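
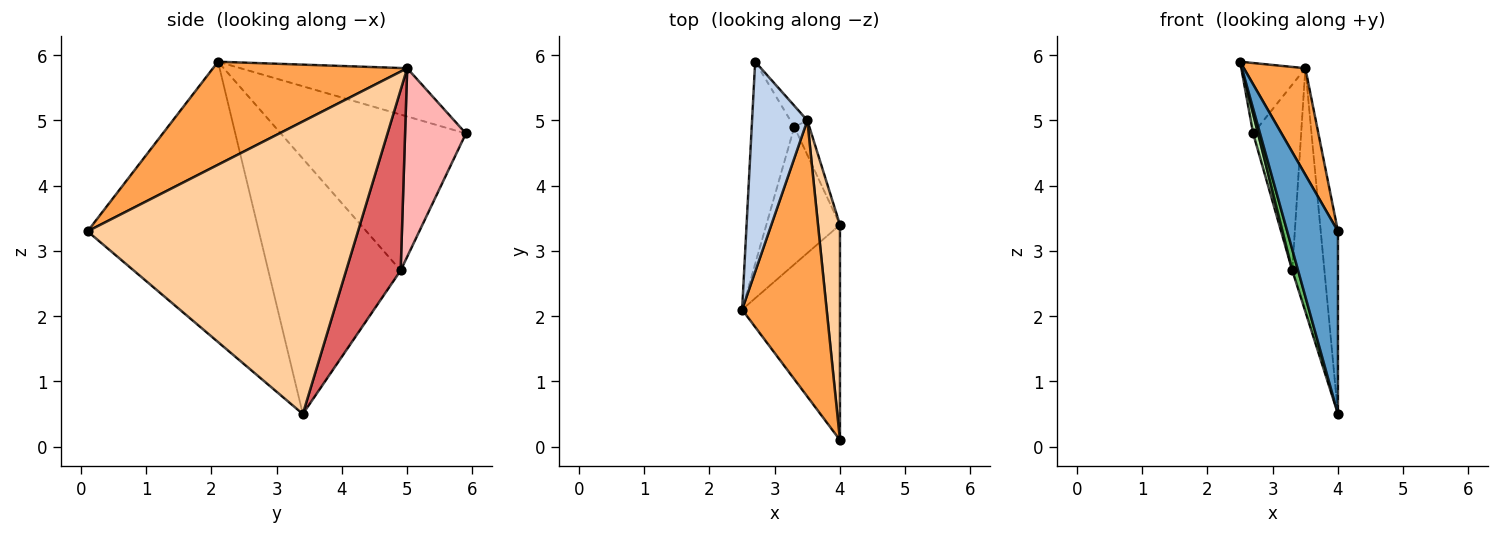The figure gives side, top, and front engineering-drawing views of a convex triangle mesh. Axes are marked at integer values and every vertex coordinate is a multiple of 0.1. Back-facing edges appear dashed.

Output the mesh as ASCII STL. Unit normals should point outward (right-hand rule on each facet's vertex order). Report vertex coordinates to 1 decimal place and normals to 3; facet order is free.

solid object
 facet normal -0.909 -0.269 -0.317
  outer loop
   vertex 4.0 0.1 3.3
   vertex 2.5 2.1 5.9
   vertex 4.0 3.4 0.5
  endloop
 endfacet
 facet normal -0.637 0.245 0.730
  outer loop
   vertex 3.5 5.0 5.8
   vertex 2.7 5.9 4.8
   vertex 2.5 2.1 5.9
  endloop
 endfacet
 facet normal 0.751 -0.238 0.616
  outer loop
   vertex 3.5 5.0 5.8
   vertex 2.5 2.1 5.9
   vertex 4.0 0.1 3.3
  endloop
 endfacet
 facet normal 0.995 0.063 0.075
  outer loop
   vertex 3.5 5.0 5.8
   vertex 4.0 0.1 3.3
   vertex 4.0 3.4 0.5
  endloop
 endfacet
 facet normal -0.960 -0.042 -0.277
  outer loop
   vertex 3.3 4.9 2.7
   vertex 4.0 3.4 0.5
   vertex 2.5 2.1 5.9
  endloop
 endfacet
 facet normal -0.964 -0.025 -0.263
  outer loop
   vertex 3.3 4.9 2.7
   vertex 2.5 2.1 5.9
   vertex 2.7 5.9 4.8
  endloop
 endfacet
 facet normal 0.859 0.506 -0.072
  outer loop
   vertex 3.3 4.9 2.7
   vertex 3.5 5.0 5.8
   vertex 4.0 3.4 0.5
  endloop
 endfacet
 facet normal 0.783 0.618 -0.070
  outer loop
   vertex 3.3 4.9 2.7
   vertex 2.7 5.9 4.8
   vertex 3.5 5.0 5.8
  endloop
 endfacet
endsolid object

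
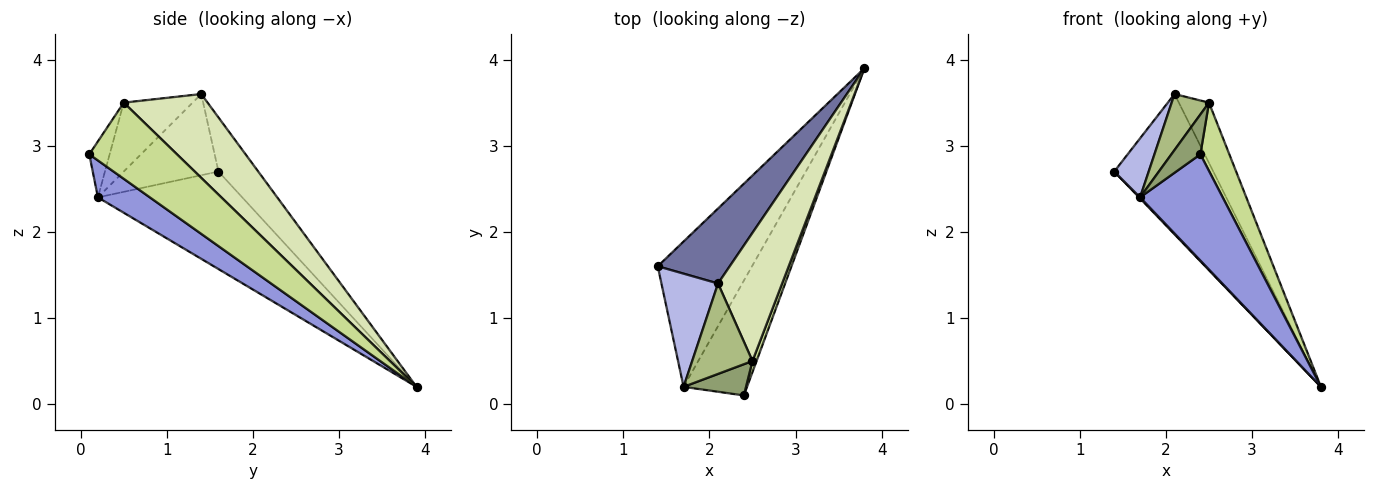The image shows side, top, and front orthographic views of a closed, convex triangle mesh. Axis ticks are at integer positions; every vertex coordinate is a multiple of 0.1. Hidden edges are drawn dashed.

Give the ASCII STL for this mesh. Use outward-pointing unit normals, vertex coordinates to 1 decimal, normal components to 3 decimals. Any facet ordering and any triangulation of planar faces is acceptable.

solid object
 facet normal -0.334 0.831 0.444
  outer loop
   vertex 2.1 1.4 3.6
   vertex 3.8 3.9 0.2
   vertex 1.4 1.6 2.7
  endloop
 endfacet
 facet normal -0.719 -0.005 -0.695
  outer loop
   vertex 1.7 0.2 2.4
   vertex 1.4 1.6 2.7
   vertex 3.8 3.9 0.2
  endloop
 endfacet
 facet normal 0.393 -0.624 -0.675
  outer loop
   vertex 1.7 0.2 2.4
   vertex 3.8 3.9 0.2
   vertex 2.4 0.1 2.9
  endloop
 endfacet
 facet normal -0.786 -0.286 0.548
  outer loop
   vertex 1.7 0.2 2.4
   vertex 2.1 1.4 3.6
   vertex 1.4 1.6 2.7
  endloop
 endfacet
 facet normal -0.484 -0.689 0.540
  outer loop
   vertex 2.5 0.5 3.5
   vertex 1.7 0.2 2.4
   vertex 2.4 0.1 2.9
  endloop
 endfacet
 facet normal -0.697 -0.377 0.610
  outer loop
   vertex 2.5 0.5 3.5
   vertex 2.1 1.4 3.6
   vertex 1.7 0.2 2.4
  endloop
 endfacet
 facet normal 0.948 -0.313 0.051
  outer loop
   vertex 2.5 0.5 3.5
   vertex 2.4 0.1 2.9
   vertex 3.8 3.9 0.2
  endloop
 endfacet
 facet normal 0.764 0.275 0.584
  outer loop
   vertex 2.5 0.5 3.5
   vertex 3.8 3.9 0.2
   vertex 2.1 1.4 3.6
  endloop
 endfacet
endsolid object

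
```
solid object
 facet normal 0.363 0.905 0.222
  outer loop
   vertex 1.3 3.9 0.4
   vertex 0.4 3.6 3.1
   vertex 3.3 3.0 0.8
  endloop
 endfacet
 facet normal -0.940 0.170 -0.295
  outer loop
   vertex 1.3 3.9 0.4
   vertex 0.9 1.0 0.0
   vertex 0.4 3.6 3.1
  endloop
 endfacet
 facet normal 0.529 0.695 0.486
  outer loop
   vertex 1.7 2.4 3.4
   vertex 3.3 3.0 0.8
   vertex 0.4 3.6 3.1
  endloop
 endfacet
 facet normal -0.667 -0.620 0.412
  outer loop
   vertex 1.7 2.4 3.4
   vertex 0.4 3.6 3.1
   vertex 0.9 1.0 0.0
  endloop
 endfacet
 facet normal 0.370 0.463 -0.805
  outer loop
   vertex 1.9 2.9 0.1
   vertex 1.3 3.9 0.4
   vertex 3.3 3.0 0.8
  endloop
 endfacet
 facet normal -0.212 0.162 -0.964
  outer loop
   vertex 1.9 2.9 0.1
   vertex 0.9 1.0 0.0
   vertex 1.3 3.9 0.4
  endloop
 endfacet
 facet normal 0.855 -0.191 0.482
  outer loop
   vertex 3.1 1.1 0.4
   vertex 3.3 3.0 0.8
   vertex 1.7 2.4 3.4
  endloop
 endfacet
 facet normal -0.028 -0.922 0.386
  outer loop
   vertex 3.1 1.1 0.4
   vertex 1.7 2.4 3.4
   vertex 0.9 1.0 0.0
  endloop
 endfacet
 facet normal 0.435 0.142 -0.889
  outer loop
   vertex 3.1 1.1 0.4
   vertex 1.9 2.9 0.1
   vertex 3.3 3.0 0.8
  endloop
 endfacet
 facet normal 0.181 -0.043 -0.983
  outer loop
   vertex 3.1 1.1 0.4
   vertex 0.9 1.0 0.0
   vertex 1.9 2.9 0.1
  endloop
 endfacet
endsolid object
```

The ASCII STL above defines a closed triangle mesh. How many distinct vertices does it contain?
7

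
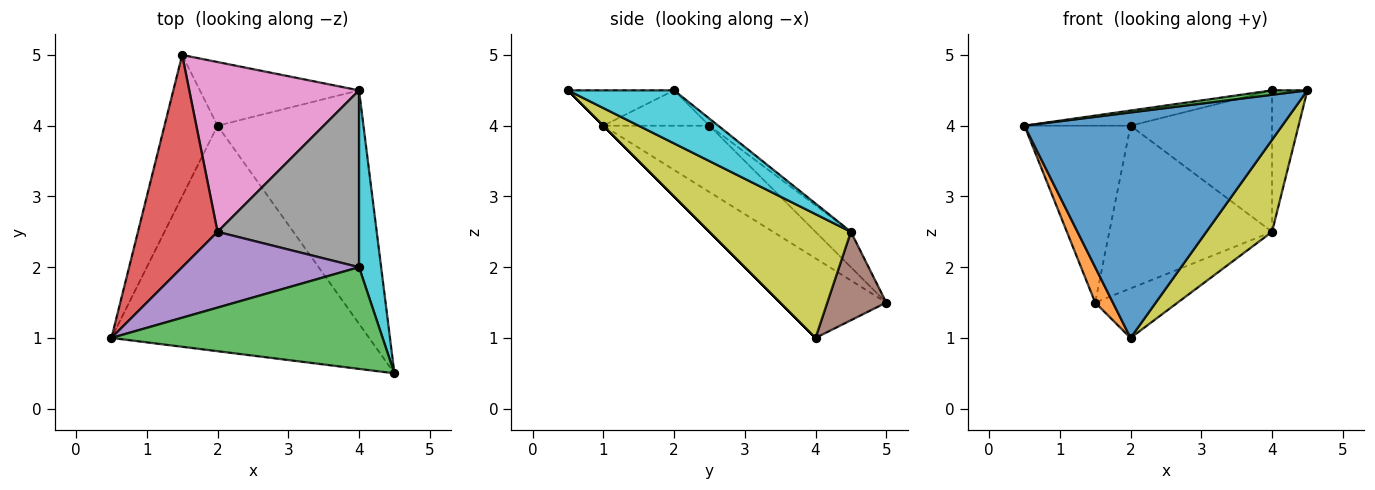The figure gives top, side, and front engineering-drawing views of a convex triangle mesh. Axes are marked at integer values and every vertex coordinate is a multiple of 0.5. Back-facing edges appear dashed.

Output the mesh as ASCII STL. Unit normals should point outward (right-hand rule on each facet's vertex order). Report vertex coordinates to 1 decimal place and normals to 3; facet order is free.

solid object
 facet normal 0.000 -0.707 -0.707
  outer loop
   vertex 2.0 4.0 1.0
   vertex 4.5 0.5 4.5
   vertex 0.5 1.0 4.0
  endloop
 endfacet
 facet normal -0.824 -0.137 -0.549
  outer loop
   vertex 2.0 4.0 1.0
   vertex 0.5 1.0 4.0
   vertex 1.5 5.0 1.5
  endloop
 endfacet
 facet normal -0.129 -0.043 0.991
  outer loop
   vertex 4.0 2.0 4.5
   vertex 0.5 1.0 4.0
   vertex 4.5 0.5 4.5
  endloop
 endfacet
 facet normal -0.539 0.539 0.647
  outer loop
   vertex 2.0 2.5 4.0
   vertex 1.5 5.0 1.5
   vertex 0.5 1.0 4.0
  endloop
 endfacet
 facet normal -0.192 0.192 0.962
  outer loop
   vertex 2.0 2.5 4.0
   vertex 0.5 1.0 4.0
   vertex 4.0 2.0 4.5
  endloop
 endfacet
 facet normal 0.402 0.562 -0.723
  outer loop
   vertex 4.0 4.5 2.5
   vertex 2.0 4.0 1.0
   vertex 1.5 5.0 1.5
  endloop
 endfacet
 facet normal -0.149 0.684 0.714
  outer loop
   vertex 4.0 4.5 2.5
   vertex 1.5 5.0 1.5
   vertex 2.0 2.5 4.0
  endloop
 endfacet
 facet normal -0.039 0.624 0.780
  outer loop
   vertex 4.0 4.5 2.5
   vertex 2.0 2.5 4.0
   vertex 4.0 2.0 4.5
  endloop
 endfacet
 facet normal 0.620 -0.288 -0.730
  outer loop
   vertex 4.0 4.5 2.5
   vertex 4.5 0.5 4.5
   vertex 2.0 4.0 1.0
  endloop
 endfacet
 facet normal 0.882 0.294 0.368
  outer loop
   vertex 4.0 4.5 2.5
   vertex 4.0 2.0 4.5
   vertex 4.5 0.5 4.5
  endloop
 endfacet
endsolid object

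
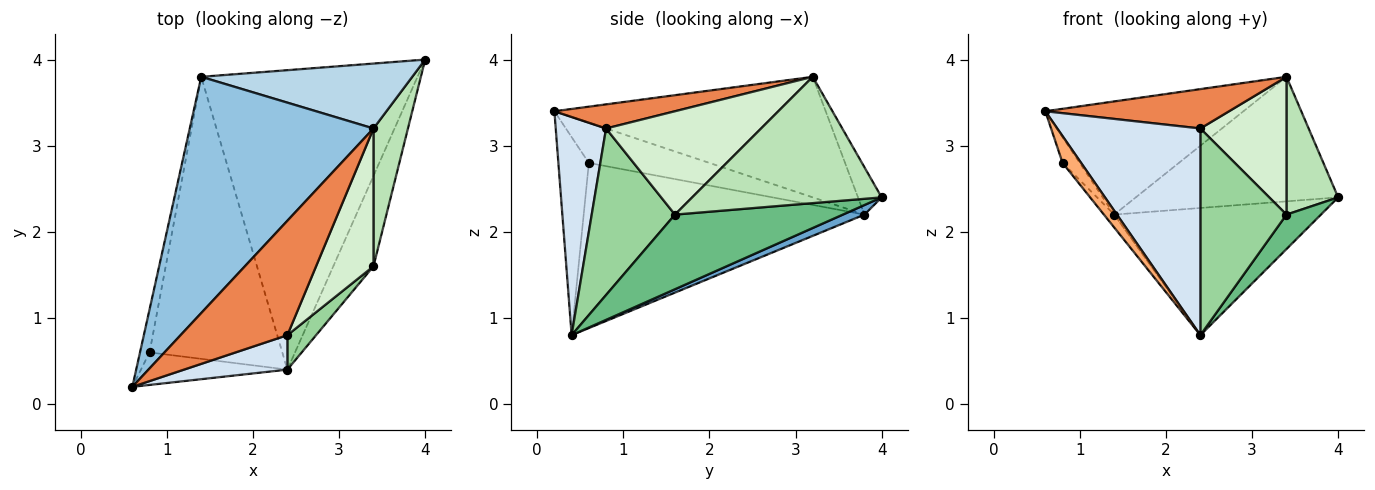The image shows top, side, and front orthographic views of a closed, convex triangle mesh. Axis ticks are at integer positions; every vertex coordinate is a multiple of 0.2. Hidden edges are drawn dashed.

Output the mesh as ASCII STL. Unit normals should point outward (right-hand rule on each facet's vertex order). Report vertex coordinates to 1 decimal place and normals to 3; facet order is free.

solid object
 facet normal 0.041 0.391 -0.920
  outer loop
   vertex 1.4 3.8 2.2
   vertex 4.0 4.0 2.4
   vertex 2.4 0.4 0.8
  endloop
 endfacet
 facet normal -0.509 0.372 0.776
  outer loop
   vertex 1.4 3.8 2.2
   vertex 0.6 0.2 3.4
   vertex 3.4 3.2 3.8
  endloop
 endfacet
 facet normal -0.103 0.882 0.460
  outer loop
   vertex 1.4 3.8 2.2
   vertex 3.4 3.2 3.8
   vertex 4.0 4.0 2.4
  endloop
 endfacet
 facet normal 0.328 -0.932 0.155
  outer loop
   vertex 2.4 0.8 3.2
   vertex 0.6 0.2 3.4
   vertex 2.4 0.4 0.8
  endloop
 endfacet
 facet normal 0.209 -0.318 0.925
  outer loop
   vertex 2.4 0.8 3.2
   vertex 3.4 3.2 3.8
   vertex 0.6 0.2 3.4
  endloop
 endfacet
 facet normal -0.722 -0.440 -0.534
  outer loop
   vertex 0.8 0.6 2.8
   vertex 2.4 0.4 0.8
   vertex 0.6 0.2 3.4
  endloop
 endfacet
 facet normal -0.964 0.138 -0.229
  outer loop
   vertex 0.8 0.6 2.8
   vertex 0.6 0.2 3.4
   vertex 1.4 3.8 2.2
  endloop
 endfacet
 facet normal -0.779 0.029 -0.626
  outer loop
   vertex 0.8 0.6 2.8
   vertex 1.4 3.8 2.2
   vertex 2.4 0.4 0.8
  endloop
 endfacet
 facet normal 0.866 -0.178 -0.467
  outer loop
   vertex 3.4 1.6 2.2
   vertex 2.4 0.4 0.8
   vertex 4.0 4.0 2.4
  endloop
 endfacet
 facet normal 0.690 -0.714 0.119
  outer loop
   vertex 3.4 1.6 2.2
   vertex 2.4 0.8 3.2
   vertex 2.4 0.4 0.8
  endloop
 endfacet
 facet normal 0.933 -0.254 0.254
  outer loop
   vertex 3.4 1.6 2.2
   vertex 4.0 4.0 2.4
   vertex 3.4 3.2 3.8
  endloop
 endfacet
 facet normal 0.786 -0.437 0.437
  outer loop
   vertex 3.4 1.6 2.2
   vertex 3.4 3.2 3.8
   vertex 2.4 0.8 3.2
  endloop
 endfacet
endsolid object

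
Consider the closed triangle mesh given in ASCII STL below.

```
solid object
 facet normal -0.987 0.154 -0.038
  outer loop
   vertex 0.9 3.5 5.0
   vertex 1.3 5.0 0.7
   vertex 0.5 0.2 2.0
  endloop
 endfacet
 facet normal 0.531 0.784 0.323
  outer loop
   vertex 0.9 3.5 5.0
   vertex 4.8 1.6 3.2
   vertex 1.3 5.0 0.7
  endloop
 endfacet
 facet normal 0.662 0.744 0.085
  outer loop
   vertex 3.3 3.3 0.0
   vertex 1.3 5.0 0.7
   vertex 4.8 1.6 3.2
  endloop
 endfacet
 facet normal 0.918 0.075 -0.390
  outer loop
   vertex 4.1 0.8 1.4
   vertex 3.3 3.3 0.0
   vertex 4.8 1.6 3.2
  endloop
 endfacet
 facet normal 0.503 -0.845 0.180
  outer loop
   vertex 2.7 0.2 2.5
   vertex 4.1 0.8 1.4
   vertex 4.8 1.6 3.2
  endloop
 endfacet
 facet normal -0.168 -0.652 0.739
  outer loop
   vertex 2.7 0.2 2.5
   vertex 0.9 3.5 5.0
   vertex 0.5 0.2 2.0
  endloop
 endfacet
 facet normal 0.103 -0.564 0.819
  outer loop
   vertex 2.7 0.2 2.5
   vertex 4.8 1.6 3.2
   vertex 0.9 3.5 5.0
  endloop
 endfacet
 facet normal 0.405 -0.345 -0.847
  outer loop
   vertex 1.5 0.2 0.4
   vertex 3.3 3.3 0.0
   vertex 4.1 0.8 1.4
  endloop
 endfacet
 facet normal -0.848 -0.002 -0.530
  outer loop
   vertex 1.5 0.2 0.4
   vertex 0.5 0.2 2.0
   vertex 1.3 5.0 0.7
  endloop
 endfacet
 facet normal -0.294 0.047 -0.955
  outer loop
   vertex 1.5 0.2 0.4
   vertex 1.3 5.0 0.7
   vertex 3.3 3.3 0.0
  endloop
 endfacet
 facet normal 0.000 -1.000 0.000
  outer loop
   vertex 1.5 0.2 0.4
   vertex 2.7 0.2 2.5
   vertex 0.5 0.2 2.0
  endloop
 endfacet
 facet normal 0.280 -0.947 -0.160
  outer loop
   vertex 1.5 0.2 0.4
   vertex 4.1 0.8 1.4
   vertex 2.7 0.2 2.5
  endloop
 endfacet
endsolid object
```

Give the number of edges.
18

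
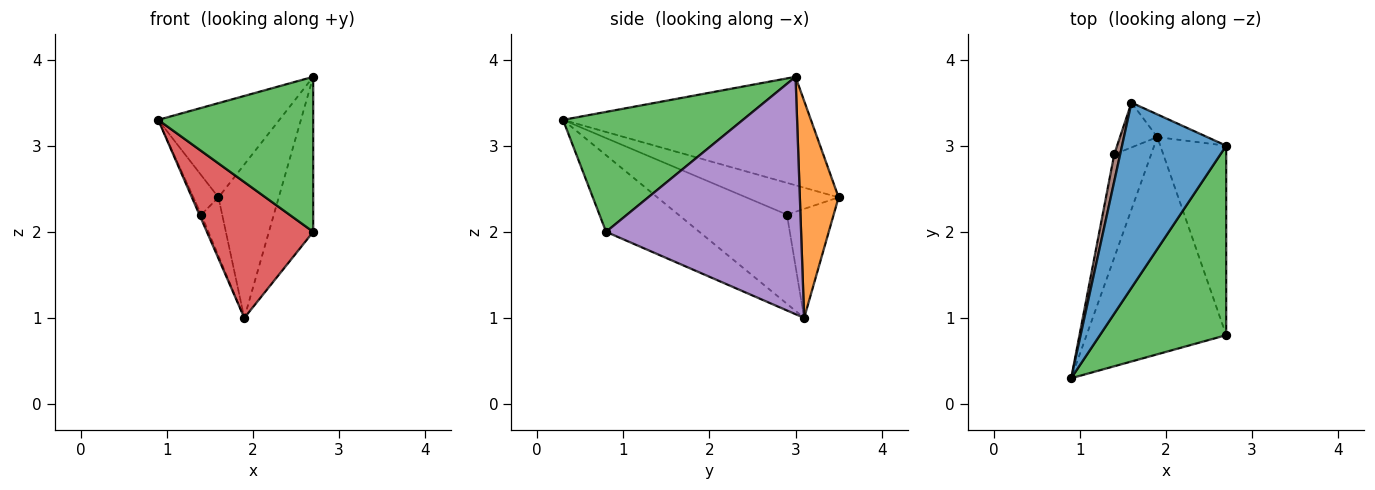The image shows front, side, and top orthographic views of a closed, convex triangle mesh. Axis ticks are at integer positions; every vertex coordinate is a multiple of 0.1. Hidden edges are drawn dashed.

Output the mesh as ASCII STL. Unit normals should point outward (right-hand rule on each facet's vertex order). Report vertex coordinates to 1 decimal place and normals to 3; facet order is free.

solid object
 facet normal -0.680 0.333 0.653
  outer loop
   vertex 1.6 3.5 2.4
   vertex 0.9 0.3 3.3
   vertex 2.7 3.0 3.8
  endloop
 endfacet
 facet normal 0.537 0.835 -0.124
  outer loop
   vertex 1.9 3.1 1.0
   vertex 1.6 3.5 2.4
   vertex 2.7 3.0 3.8
  endloop
 endfacet
 facet normal 0.592 -0.510 0.624
  outer loop
   vertex 2.7 0.8 2.0
   vertex 2.7 3.0 3.8
   vertex 0.9 0.3 3.3
  endloop
 endfacet
 facet normal -0.422 -0.481 -0.769
  outer loop
   vertex 2.7 0.8 2.0
   vertex 0.9 0.3 3.3
   vertex 1.9 3.1 1.0
  endloop
 endfacet
 facet normal 0.941 0.214 -0.261
  outer loop
   vertex 2.7 0.8 2.0
   vertex 1.9 3.1 1.0
   vertex 2.7 3.0 3.8
  endloop
 endfacet
 facet normal -0.950 0.258 0.177
  outer loop
   vertex 1.4 2.9 2.2
   vertex 0.9 0.3 3.3
   vertex 1.6 3.5 2.4
  endloop
 endfacet
 facet normal -0.924 0.016 -0.382
  outer loop
   vertex 1.4 2.9 2.2
   vertex 1.9 3.1 1.0
   vertex 0.9 0.3 3.3
  endloop
 endfacet
 facet normal -0.871 0.390 -0.298
  outer loop
   vertex 1.4 2.9 2.2
   vertex 1.6 3.5 2.4
   vertex 1.9 3.1 1.0
  endloop
 endfacet
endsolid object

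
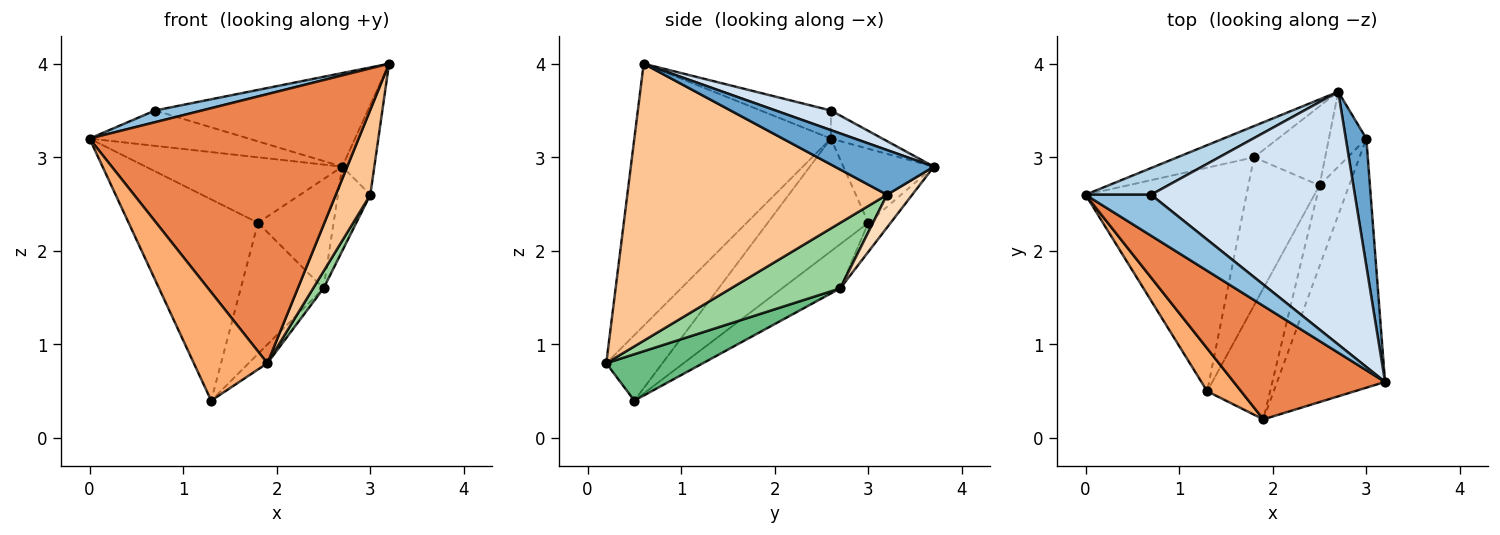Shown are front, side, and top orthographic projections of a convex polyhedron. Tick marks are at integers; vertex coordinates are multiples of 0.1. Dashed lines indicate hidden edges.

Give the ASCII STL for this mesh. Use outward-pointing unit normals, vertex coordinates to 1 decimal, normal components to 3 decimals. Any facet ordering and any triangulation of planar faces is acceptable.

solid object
 facet normal 0.872 0.283 0.400
  outer loop
   vertex 3.0 3.2 2.6
   vertex 2.7 3.7 2.9
   vertex 3.2 0.6 4.0
  endloop
 endfacet
 facet normal -0.381 -0.254 0.889
  outer loop
   vertex 0.7 2.6 3.5
   vertex 0.0 2.6 3.2
   vertex 3.2 0.6 4.0
  endloop
 endfacet
 facet normal -0.250 0.773 0.583
  outer loop
   vertex 0.7 2.6 3.5
   vertex 2.7 3.7 2.9
   vertex 0.0 2.6 3.2
  endloop
 endfacet
 facet normal 0.090 0.346 0.934
  outer loop
   vertex 0.7 2.6 3.5
   vertex 3.2 0.6 4.0
   vertex 2.7 3.7 2.9
  endloop
 endfacet
 facet normal -0.558 -0.764 0.322
  outer loop
   vertex 1.9 0.2 0.8
   vertex 3.2 0.6 4.0
   vertex 0.0 2.6 3.2
  endloop
 endfacet
 facet normal -0.579 -0.758 0.300
  outer loop
   vertex 1.9 0.2 0.8
   vertex 0.0 2.6 3.2
   vertex 1.3 0.5 0.4
  endloop
 endfacet
 facet normal 0.925 -0.123 -0.360
  outer loop
   vertex 1.9 0.2 0.8
   vertex 3.0 3.2 2.6
   vertex 3.2 0.6 4.0
  endloop
 endfacet
 facet normal 0.503 0.646 -0.574
  outer loop
   vertex 2.5 2.7 1.6
   vertex 2.7 3.7 2.9
   vertex 3.0 3.2 2.6
  endloop
 endfacet
 facet normal 0.590 0.114 -0.799
  outer loop
   vertex 2.5 2.7 1.6
   vertex 1.9 0.2 0.8
   vertex 1.3 0.5 0.4
  endloop
 endfacet
 facet normal 0.908 -0.086 -0.411
  outer loop
   vertex 2.5 2.7 1.6
   vertex 3.0 3.2 2.6
   vertex 1.9 0.2 0.8
  endloop
 endfacet
 facet normal -0.462 0.593 -0.659
  outer loop
   vertex 1.8 3.0 2.3
   vertex 1.3 0.5 0.4
   vertex 0.0 2.6 3.2
  endloop
 endfacet
 facet normal -0.422 0.601 -0.679
  outer loop
   vertex 1.8 3.0 2.3
   vertex 2.5 2.7 1.6
   vertex 1.3 0.5 0.4
  endloop
 endfacet
 facet normal -0.384 0.834 -0.397
  outer loop
   vertex 1.8 3.0 2.3
   vertex 0.0 2.6 3.2
   vertex 2.7 3.7 2.9
  endloop
 endfacet
 facet normal -0.233 0.788 -0.570
  outer loop
   vertex 1.8 3.0 2.3
   vertex 2.7 3.7 2.9
   vertex 2.5 2.7 1.6
  endloop
 endfacet
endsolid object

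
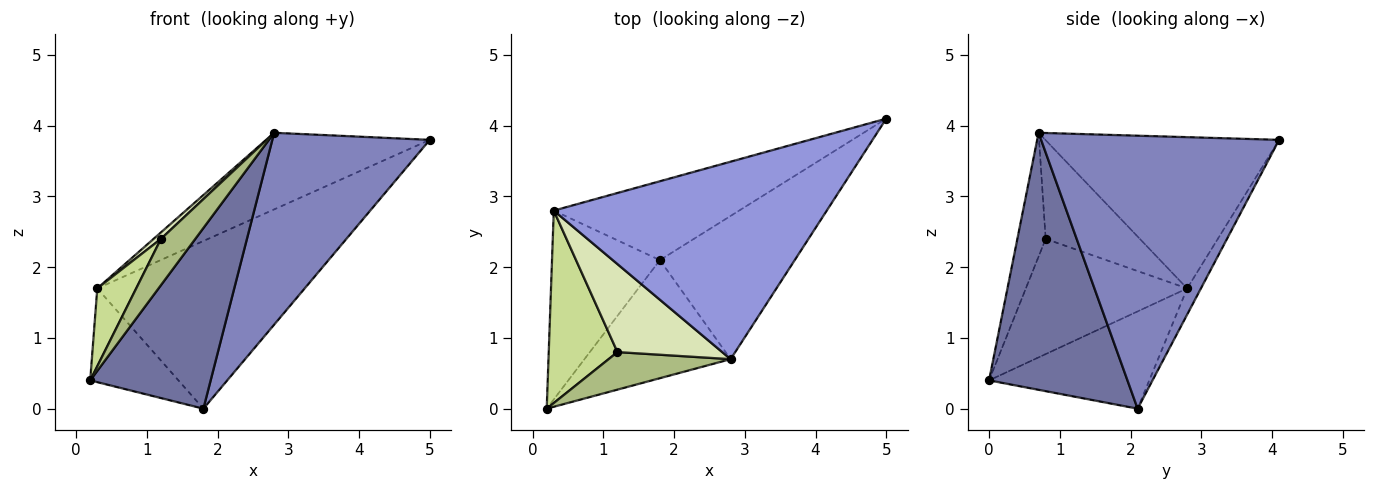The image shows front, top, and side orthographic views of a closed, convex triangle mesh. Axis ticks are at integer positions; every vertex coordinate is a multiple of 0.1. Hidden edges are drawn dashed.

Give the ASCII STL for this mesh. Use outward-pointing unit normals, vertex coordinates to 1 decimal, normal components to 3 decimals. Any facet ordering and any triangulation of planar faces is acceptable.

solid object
 facet normal 0.693 -0.603 -0.394
  outer loop
   vertex 1.8 2.1 0.0
   vertex 2.8 0.7 3.9
   vertex 0.2 0.0 0.4
  endloop
 endfacet
 facet normal 0.771 -0.510 -0.381
  outer loop
   vertex 1.8 2.1 0.0
   vertex 5.0 4.1 3.8
   vertex 2.8 0.7 3.9
  endloop
 endfacet
 facet normal -0.459 0.321 0.828
  outer loop
   vertex 0.3 2.8 1.7
   vertex 2.8 0.7 3.9
   vertex 5.0 4.1 3.8
  endloop
 endfacet
 facet normal -0.628 0.346 -0.697
  outer loop
   vertex 0.3 2.8 1.7
   vertex 1.8 2.1 0.0
   vertex 0.2 0.0 0.4
  endloop
 endfacet
 facet normal -0.060 0.903 -0.425
  outer loop
   vertex 0.3 2.8 1.7
   vertex 5.0 4.1 3.8
   vertex 1.8 2.1 0.0
  endloop
 endfacet
 facet normal -0.539 -0.654 0.531
  outer loop
   vertex 1.2 0.8 2.4
   vertex 0.2 0.0 0.4
   vertex 2.8 0.7 3.9
  endloop
 endfacet
 facet normal -0.841 -0.203 0.502
  outer loop
   vertex 1.2 0.8 2.4
   vertex 0.3 2.8 1.7
   vertex 0.2 0.0 0.4
  endloop
 endfacet
 facet normal -0.685 -0.054 0.727
  outer loop
   vertex 1.2 0.8 2.4
   vertex 2.8 0.7 3.9
   vertex 0.3 2.8 1.7
  endloop
 endfacet
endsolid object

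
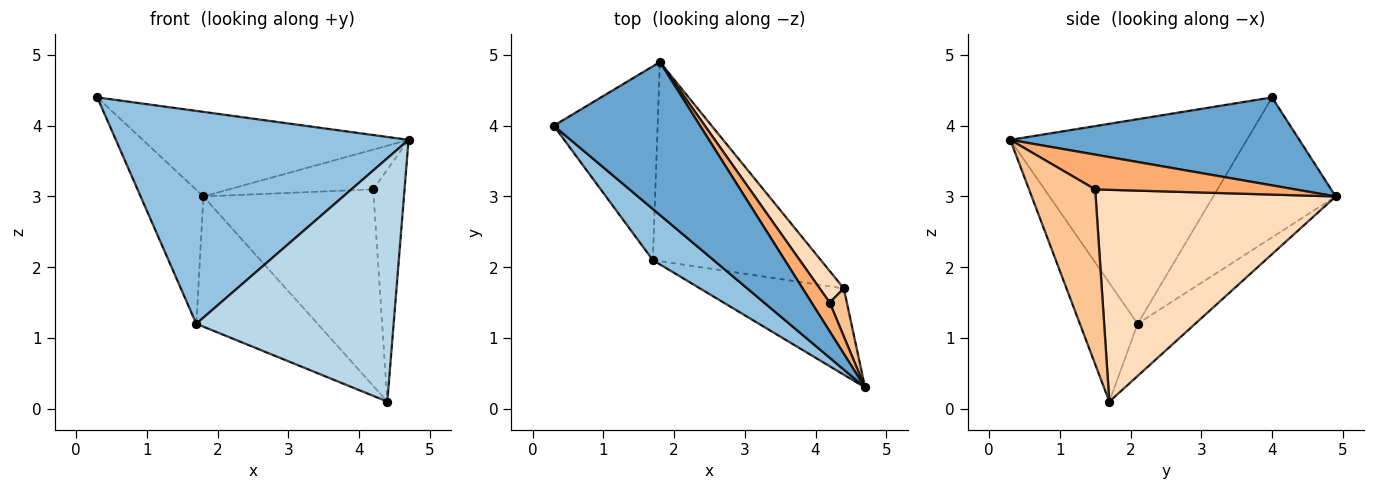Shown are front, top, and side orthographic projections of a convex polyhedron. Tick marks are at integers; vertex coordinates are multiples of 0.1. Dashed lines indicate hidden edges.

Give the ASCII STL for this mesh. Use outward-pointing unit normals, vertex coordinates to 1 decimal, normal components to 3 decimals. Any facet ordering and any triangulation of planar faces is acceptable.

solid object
 facet normal 0.466 0.428 0.774
  outer loop
   vertex 1.8 4.9 3.0
   vertex 0.3 4.0 4.4
   vertex 4.7 0.3 3.8
  endloop
 endfacet
 facet normal -0.618 -0.765 0.184
  outer loop
   vertex 1.7 2.1 1.2
   vertex 4.7 0.3 3.8
   vertex 0.3 4.0 4.4
  endloop
 endfacet
 facet normal -0.266 -0.909 -0.322
  outer loop
   vertex 1.7 2.1 1.2
   vertex 4.4 1.7 0.1
   vertex 4.7 0.3 3.8
  endloop
 endfacet
 facet normal -0.743 0.381 -0.551
  outer loop
   vertex 1.7 2.1 1.2
   vertex 0.3 4.0 4.4
   vertex 1.8 4.9 3.0
  endloop
 endfacet
 facet normal -0.252 0.530 -0.810
  outer loop
   vertex 1.7 2.1 1.2
   vertex 1.8 4.9 3.0
   vertex 4.4 1.7 0.1
  endloop
 endfacet
 facet normal 0.747 0.539 0.390
  outer loop
   vertex 4.2 1.5 3.1
   vertex 1.8 4.9 3.0
   vertex 4.7 0.3 3.8
  endloop
 endfacet
 facet normal 0.900 0.427 0.088
  outer loop
   vertex 4.2 1.5 3.1
   vertex 4.7 0.3 3.8
   vertex 4.4 1.7 0.1
  endloop
 endfacet
 facet normal 0.812 0.576 0.093
  outer loop
   vertex 4.2 1.5 3.1
   vertex 4.4 1.7 0.1
   vertex 1.8 4.9 3.0
  endloop
 endfacet
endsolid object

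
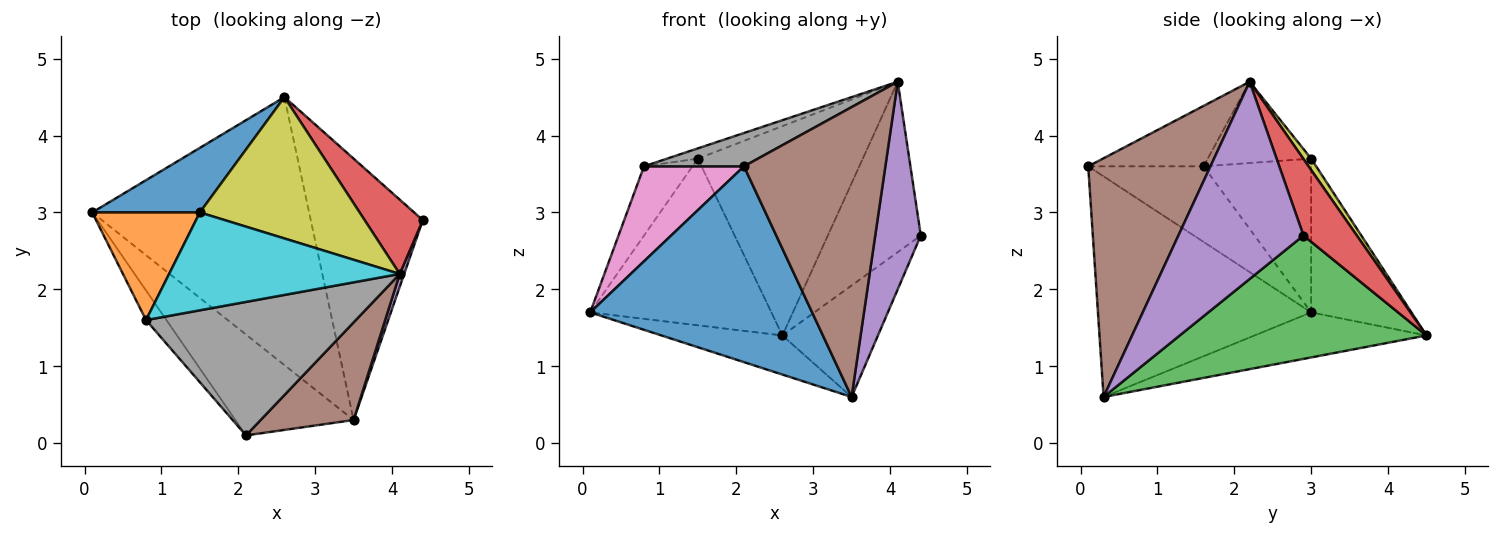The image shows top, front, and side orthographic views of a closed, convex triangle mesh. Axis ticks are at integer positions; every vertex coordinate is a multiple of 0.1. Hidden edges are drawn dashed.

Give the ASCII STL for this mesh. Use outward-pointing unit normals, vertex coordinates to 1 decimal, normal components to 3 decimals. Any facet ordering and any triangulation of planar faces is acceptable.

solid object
 facet normal -0.649 -0.676 -0.348
  outer loop
   vertex 3.5 0.3 0.6
   vertex 2.1 0.1 3.6
   vertex 0.1 3.0 1.7
  endloop
 endfacet
 facet normal -0.201 0.142 -0.969
  outer loop
   vertex 2.6 4.5 1.4
   vertex 3.5 0.3 0.6
   vertex 0.1 3.0 1.7
  endloop
 endfacet
 facet normal 0.712 0.276 -0.646
  outer loop
   vertex 2.6 4.5 1.4
   vertex 4.4 2.9 2.7
   vertex 3.5 0.3 0.6
  endloop
 endfacet
 facet normal 0.466 0.811 0.354
  outer loop
   vertex 4.1 2.2 4.7
   vertex 4.4 2.9 2.7
   vertex 2.6 4.5 1.4
  endloop
 endfacet
 facet normal 0.939 -0.342 0.021
  outer loop
   vertex 4.1 2.2 4.7
   vertex 3.5 0.3 0.6
   vertex 4.4 2.9 2.7
  endloop
 endfacet
 facet normal 0.634 -0.733 0.247
  outer loop
   vertex 4.1 2.2 4.7
   vertex 2.1 0.1 3.6
   vertex 3.5 0.3 0.6
  endloop
 endfacet
 facet normal -0.740 -0.642 -0.200
  outer loop
   vertex 0.8 1.6 3.6
   vertex 0.1 3.0 1.7
   vertex 2.1 0.1 3.6
  endloop
 endfacet
 facet normal -0.269 -0.233 0.934
  outer loop
   vertex 0.8 1.6 3.6
   vertex 2.1 0.1 3.6
   vertex 4.1 2.2 4.7
  endloop
 endfacet
 facet normal 0.040 0.828 0.559
  outer loop
   vertex 1.5 3.0 3.7
   vertex 4.1 2.2 4.7
   vertex 2.6 4.5 1.4
  endloop
 endfacet
 facet normal -0.331 0.098 0.939
  outer loop
   vertex 1.5 3.0 3.7
   vertex 0.8 1.6 3.6
   vertex 4.1 2.2 4.7
  endloop
 endfacet
 facet normal -0.459 0.829 0.321
  outer loop
   vertex 1.5 3.0 3.7
   vertex 2.6 4.5 1.4
   vertex 0.1 3.0 1.7
  endloop
 endfacet
 facet normal -0.769 0.346 0.538
  outer loop
   vertex 1.5 3.0 3.7
   vertex 0.1 3.0 1.7
   vertex 0.8 1.6 3.6
  endloop
 endfacet
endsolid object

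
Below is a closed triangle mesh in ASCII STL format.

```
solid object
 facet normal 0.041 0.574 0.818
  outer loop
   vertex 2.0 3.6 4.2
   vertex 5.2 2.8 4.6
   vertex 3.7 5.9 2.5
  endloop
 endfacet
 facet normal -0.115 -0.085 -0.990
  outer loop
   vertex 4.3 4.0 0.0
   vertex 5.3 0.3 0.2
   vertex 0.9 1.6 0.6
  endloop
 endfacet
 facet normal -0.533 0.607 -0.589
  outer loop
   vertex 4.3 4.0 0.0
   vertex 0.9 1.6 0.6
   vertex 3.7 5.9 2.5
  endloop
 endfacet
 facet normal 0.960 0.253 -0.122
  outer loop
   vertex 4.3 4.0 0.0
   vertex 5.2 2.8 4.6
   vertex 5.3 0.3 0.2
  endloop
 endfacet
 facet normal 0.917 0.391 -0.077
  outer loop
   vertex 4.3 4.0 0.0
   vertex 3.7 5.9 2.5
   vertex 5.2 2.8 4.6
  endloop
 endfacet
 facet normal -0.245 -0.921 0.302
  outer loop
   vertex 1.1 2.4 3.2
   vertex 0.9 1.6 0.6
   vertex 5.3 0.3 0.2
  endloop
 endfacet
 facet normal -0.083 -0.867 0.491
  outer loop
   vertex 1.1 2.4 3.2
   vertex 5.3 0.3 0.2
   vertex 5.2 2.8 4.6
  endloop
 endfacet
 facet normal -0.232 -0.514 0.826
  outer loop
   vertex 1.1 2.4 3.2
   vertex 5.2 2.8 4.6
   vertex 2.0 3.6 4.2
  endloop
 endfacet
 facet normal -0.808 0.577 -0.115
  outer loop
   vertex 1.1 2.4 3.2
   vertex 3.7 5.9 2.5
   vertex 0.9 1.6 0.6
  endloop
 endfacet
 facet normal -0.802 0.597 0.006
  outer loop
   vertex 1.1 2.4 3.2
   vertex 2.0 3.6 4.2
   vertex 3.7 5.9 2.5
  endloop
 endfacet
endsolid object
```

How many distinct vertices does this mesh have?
7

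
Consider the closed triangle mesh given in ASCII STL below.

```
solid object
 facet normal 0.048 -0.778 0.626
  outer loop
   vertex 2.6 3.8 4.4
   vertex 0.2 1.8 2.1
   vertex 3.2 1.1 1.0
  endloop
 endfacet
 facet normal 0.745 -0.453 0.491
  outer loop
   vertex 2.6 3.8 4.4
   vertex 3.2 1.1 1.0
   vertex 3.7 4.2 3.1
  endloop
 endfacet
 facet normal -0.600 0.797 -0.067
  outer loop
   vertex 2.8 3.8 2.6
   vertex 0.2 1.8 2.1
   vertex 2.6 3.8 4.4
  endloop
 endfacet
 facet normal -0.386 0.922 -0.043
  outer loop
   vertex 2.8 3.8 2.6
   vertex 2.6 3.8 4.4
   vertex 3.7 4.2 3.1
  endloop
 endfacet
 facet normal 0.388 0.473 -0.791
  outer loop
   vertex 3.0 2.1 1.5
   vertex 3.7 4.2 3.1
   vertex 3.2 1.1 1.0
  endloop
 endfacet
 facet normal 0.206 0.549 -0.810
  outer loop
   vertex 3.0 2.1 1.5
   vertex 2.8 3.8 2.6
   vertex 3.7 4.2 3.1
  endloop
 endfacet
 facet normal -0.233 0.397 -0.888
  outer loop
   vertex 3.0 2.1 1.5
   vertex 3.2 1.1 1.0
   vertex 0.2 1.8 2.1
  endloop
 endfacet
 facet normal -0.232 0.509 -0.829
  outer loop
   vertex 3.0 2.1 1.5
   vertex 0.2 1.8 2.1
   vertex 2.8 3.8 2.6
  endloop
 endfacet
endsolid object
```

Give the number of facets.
8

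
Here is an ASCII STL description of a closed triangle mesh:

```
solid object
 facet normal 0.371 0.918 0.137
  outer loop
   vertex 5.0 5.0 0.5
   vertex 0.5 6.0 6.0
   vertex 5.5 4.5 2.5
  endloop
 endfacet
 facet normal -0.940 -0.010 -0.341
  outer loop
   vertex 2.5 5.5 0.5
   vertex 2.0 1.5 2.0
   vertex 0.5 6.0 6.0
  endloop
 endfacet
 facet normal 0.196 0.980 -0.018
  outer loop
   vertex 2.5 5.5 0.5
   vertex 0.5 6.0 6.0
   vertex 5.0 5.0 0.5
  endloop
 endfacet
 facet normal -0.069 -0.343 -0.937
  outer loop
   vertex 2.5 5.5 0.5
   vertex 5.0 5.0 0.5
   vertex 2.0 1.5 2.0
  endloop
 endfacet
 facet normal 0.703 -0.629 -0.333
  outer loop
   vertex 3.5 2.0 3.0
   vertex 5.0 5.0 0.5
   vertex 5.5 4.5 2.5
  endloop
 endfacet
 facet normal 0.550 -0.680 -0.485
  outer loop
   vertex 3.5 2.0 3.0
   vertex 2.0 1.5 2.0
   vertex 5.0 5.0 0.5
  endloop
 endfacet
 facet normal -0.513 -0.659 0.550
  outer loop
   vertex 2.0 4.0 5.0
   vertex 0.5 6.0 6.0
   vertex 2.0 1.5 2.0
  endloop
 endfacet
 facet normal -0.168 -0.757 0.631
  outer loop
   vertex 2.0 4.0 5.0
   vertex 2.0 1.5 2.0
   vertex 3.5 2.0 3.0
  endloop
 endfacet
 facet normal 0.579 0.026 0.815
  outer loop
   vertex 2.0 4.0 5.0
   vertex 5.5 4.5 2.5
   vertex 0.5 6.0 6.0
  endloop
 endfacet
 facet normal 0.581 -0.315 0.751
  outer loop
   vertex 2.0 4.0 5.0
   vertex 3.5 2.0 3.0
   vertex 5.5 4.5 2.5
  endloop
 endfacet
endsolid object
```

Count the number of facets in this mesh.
10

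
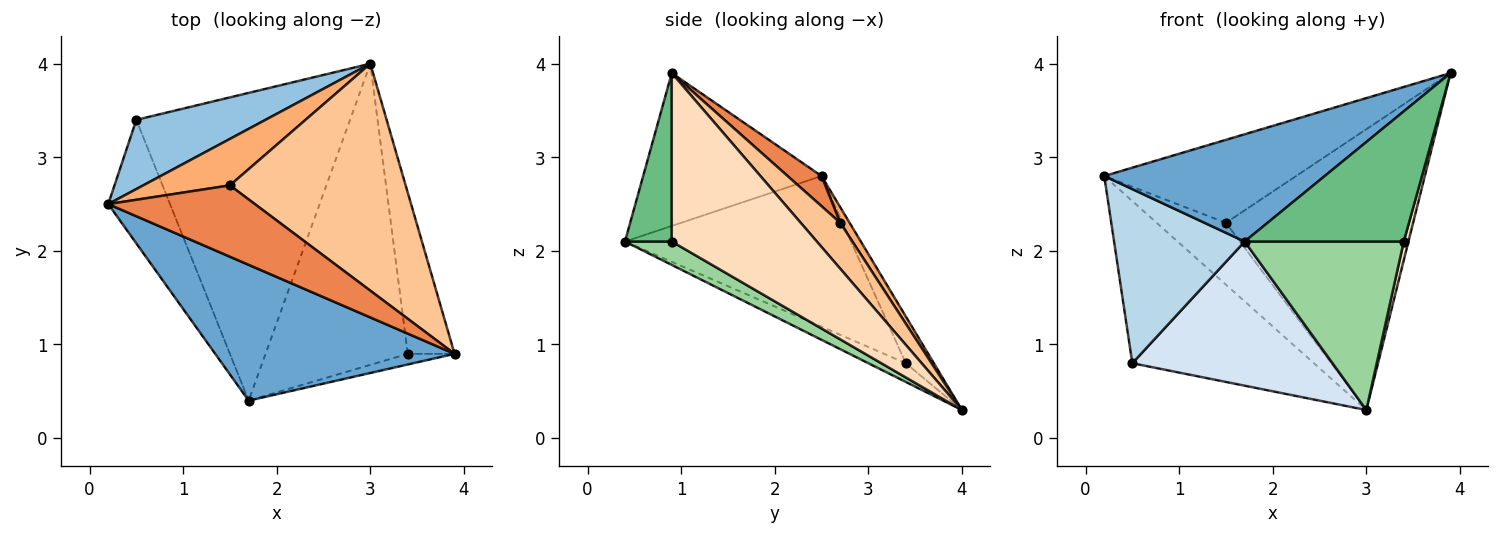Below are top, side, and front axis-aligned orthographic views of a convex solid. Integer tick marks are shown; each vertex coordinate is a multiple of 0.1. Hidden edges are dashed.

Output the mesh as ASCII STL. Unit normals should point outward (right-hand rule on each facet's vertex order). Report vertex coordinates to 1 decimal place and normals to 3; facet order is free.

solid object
 facet normal -0.448 -0.554 0.702
  outer loop
   vertex 1.7 0.4 2.1
   vertex 3.9 0.9 3.9
   vertex 0.2 2.5 2.8
  endloop
 endfacet
 facet normal -0.141 0.911 0.389
  outer loop
   vertex 0.5 3.4 0.8
   vertex 0.2 2.5 2.8
   vertex 3.0 4.0 0.3
  endloop
 endfacet
 facet normal -0.816 -0.471 -0.335
  outer loop
   vertex 0.5 3.4 0.8
   vertex 1.7 0.4 2.1
   vertex 0.2 2.5 2.8
  endloop
 endfacet
 facet normal -0.079 -0.423 -0.903
  outer loop
   vertex 0.5 3.4 0.8
   vertex 3.0 4.0 0.3
   vertex 1.7 0.4 2.1
  endloop
 endfacet
 facet normal 0.133 0.752 0.646
  outer loop
   vertex 1.5 2.7 2.3
   vertex 0.2 2.5 2.8
   vertex 3.9 0.9 3.9
  endloop
 endfacet
 facet normal 0.107 0.795 0.597
  outer loop
   vertex 1.5 2.7 2.3
   vertex 3.0 4.0 0.3
   vertex 0.2 2.5 2.8
  endloop
 endfacet
 facet normal 0.162 0.767 0.620
  outer loop
   vertex 1.5 2.7 2.3
   vertex 3.9 0.9 3.9
   vertex 3.0 4.0 0.3
  endloop
 endfacet
 facet normal 0.963 -0.031 -0.268
  outer loop
   vertex 3.4 0.9 2.1
   vertex 3.0 4.0 0.3
   vertex 3.9 0.9 3.9
  endloop
 endfacet
 facet normal 0.281 -0.956 -0.078
  outer loop
   vertex 3.4 0.9 2.1
   vertex 3.9 0.9 3.9
   vertex 1.7 0.4 2.1
  endloop
 endfacet
 facet normal 0.142 -0.483 -0.864
  outer loop
   vertex 3.4 0.9 2.1
   vertex 1.7 0.4 2.1
   vertex 3.0 4.0 0.3
  endloop
 endfacet
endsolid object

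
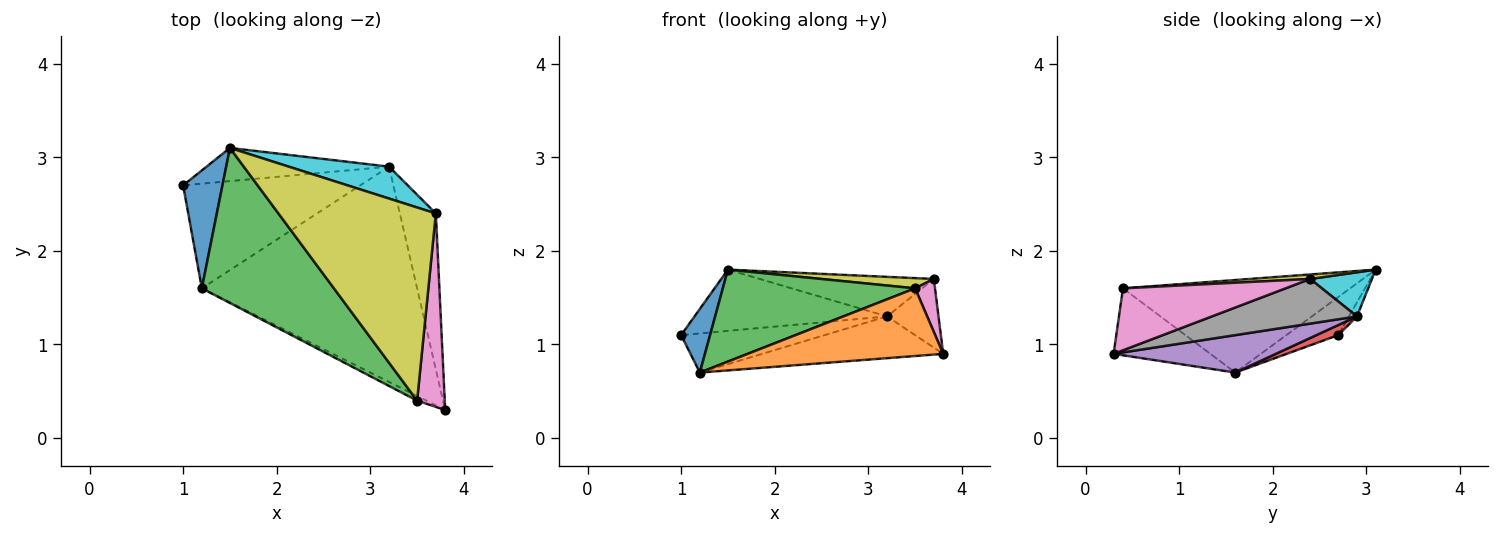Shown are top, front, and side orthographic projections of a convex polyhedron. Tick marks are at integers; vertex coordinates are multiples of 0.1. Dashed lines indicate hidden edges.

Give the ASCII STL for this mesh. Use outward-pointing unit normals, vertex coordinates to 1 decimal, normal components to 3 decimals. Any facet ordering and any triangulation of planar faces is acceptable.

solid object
 facet normal -0.649 -0.361 0.670
  outer loop
   vertex 1.5 3.1 1.8
   vertex 1.0 2.7 1.1
   vertex 1.2 1.6 0.7
  endloop
 endfacet
 facet normal -0.443 -0.895 -0.062
  outer loop
   vertex 3.5 0.4 1.6
   vertex 1.2 1.6 0.7
   vertex 3.8 0.3 0.9
  endloop
 endfacet
 facet normal -0.516 -0.437 0.737
  outer loop
   vertex 3.5 0.4 1.6
   vertex 1.5 3.1 1.8
   vertex 1.2 1.6 0.7
  endloop
 endfacet
 facet normal 0.053 0.350 -0.935
  outer loop
   vertex 3.2 2.9 1.3
   vertex 1.2 1.6 0.7
   vertex 1.0 2.7 1.1
  endloop
 endfacet
 facet normal 0.168 0.188 -0.968
  outer loop
   vertex 3.2 2.9 1.3
   vertex 3.8 0.3 0.9
   vertex 1.2 1.6 0.7
  endloop
 endfacet
 facet normal -0.037 0.879 -0.476
  outer loop
   vertex 3.2 2.9 1.3
   vertex 1.0 2.7 1.1
   vertex 1.5 3.1 1.8
  endloop
 endfacet
 facet normal 0.908 -0.111 0.405
  outer loop
   vertex 3.7 2.4 1.7
   vertex 3.5 0.4 1.6
   vertex 3.8 0.3 0.9
  endloop
 endfacet
 facet normal 0.750 0.266 -0.605
  outer loop
   vertex 3.7 2.4 1.7
   vertex 3.8 0.3 0.9
   vertex 3.2 2.9 1.3
  endloop
 endfacet
 facet normal 0.029 -0.053 0.998
  outer loop
   vertex 3.7 2.4 1.7
   vertex 1.5 3.1 1.8
   vertex 3.5 0.4 1.6
  endloop
 endfacet
 facet normal 0.266 0.750 0.605
  outer loop
   vertex 3.7 2.4 1.7
   vertex 3.2 2.9 1.3
   vertex 1.5 3.1 1.8
  endloop
 endfacet
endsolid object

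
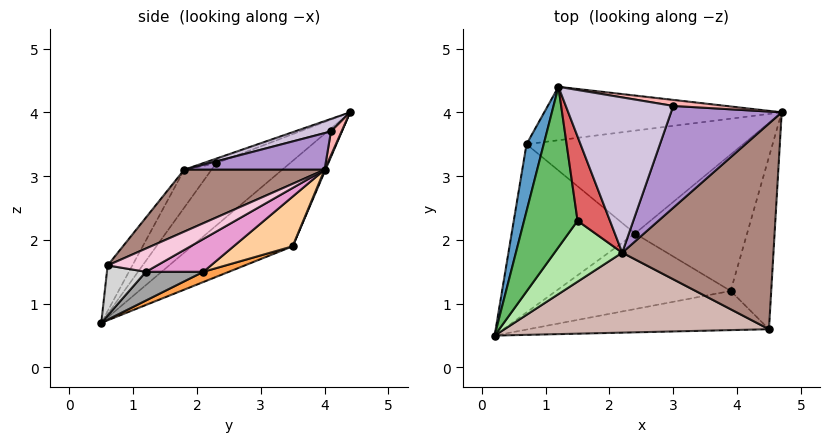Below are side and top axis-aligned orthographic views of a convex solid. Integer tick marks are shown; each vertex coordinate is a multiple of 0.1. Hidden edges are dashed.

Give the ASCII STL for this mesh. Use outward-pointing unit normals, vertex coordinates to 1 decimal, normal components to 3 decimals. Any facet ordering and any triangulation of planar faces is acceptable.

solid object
 facet normal -0.977 0.084 0.196
  outer loop
   vertex 0.7 3.5 1.9
   vertex 0.2 0.5 0.7
   vertex 1.2 4.4 4.0
  endloop
 endfacet
 facet normal 0.004 0.919 -0.395
  outer loop
   vertex 0.7 3.5 1.9
   vertex 1.2 4.4 4.0
   vertex 4.7 4.0 3.1
  endloop
 endfacet
 facet normal 0.077 0.359 -0.930
  outer loop
   vertex 2.4 2.1 1.5
   vertex 0.2 0.5 0.7
   vertex 0.7 3.5 1.9
  endloop
 endfacet
 facet normal 0.196 0.482 -0.854
  outer loop
   vertex 2.4 2.1 1.5
   vertex 0.7 3.5 1.9
   vertex 4.7 4.0 3.1
  endloop
 endfacet
 facet normal -0.715 -0.336 0.613
  outer loop
   vertex 1.5 2.3 3.2
   vertex 1.2 4.4 4.0
   vertex 0.2 0.5 0.7
  endloop
 endfacet
 facet normal -0.371 -0.651 0.662
  outer loop
   vertex 1.5 2.3 3.2
   vertex 0.2 0.5 0.7
   vertex 2.2 1.8 3.1
  endloop
 endfacet
 facet normal -0.132 -0.369 0.920
  outer loop
   vertex 1.5 2.3 3.2
   vertex 2.2 1.8 3.1
   vertex 1.2 4.4 4.0
  endloop
 endfacet
 facet normal 0.222 0.844 0.489
  outer loop
   vertex 3.0 4.1 3.7
   vertex 4.7 4.0 3.1
   vertex 1.2 4.4 4.0
  endloop
 endfacet
 facet normal 0.296 -0.336 0.894
  outer loop
   vertex 3.0 4.1 3.7
   vertex 2.2 1.8 3.1
   vertex 4.7 4.0 3.1
  endloop
 endfacet
 facet normal 0.111 -0.287 0.952
  outer loop
   vertex 3.0 4.1 3.7
   vertex 1.2 4.4 4.0
   vertex 2.2 1.8 3.1
  endloop
 endfacet
 facet normal 0.348 -0.395 0.850
  outer loop
   vertex 4.5 0.6 1.6
   vertex 4.7 4.0 3.1
   vertex 2.2 1.8 3.1
  endloop
 endfacet
 facet normal -0.092 -0.842 0.532
  outer loop
   vertex 4.5 0.6 1.6
   vertex 2.2 1.8 3.1
   vertex 0.2 0.5 0.7
  endloop
 endfacet
 facet normal 0.254 0.424 -0.869
  outer loop
   vertex 3.9 1.2 1.5
   vertex 2.4 2.1 1.5
   vertex 4.7 4.0 3.1
  endloop
 endfacet
 facet normal 0.469 0.333 -0.818
  outer loop
   vertex 3.9 1.2 1.5
   vertex 4.7 4.0 3.1
   vertex 4.5 0.6 1.6
  endloop
 endfacet
 facet normal 0.157 0.261 -0.953
  outer loop
   vertex 3.9 1.2 1.5
   vertex 0.2 0.5 0.7
   vertex 2.4 2.1 1.5
  endloop
 endfacet
 facet normal 0.204 0.041 -0.978
  outer loop
   vertex 3.9 1.2 1.5
   vertex 4.5 0.6 1.6
   vertex 0.2 0.5 0.7
  endloop
 endfacet
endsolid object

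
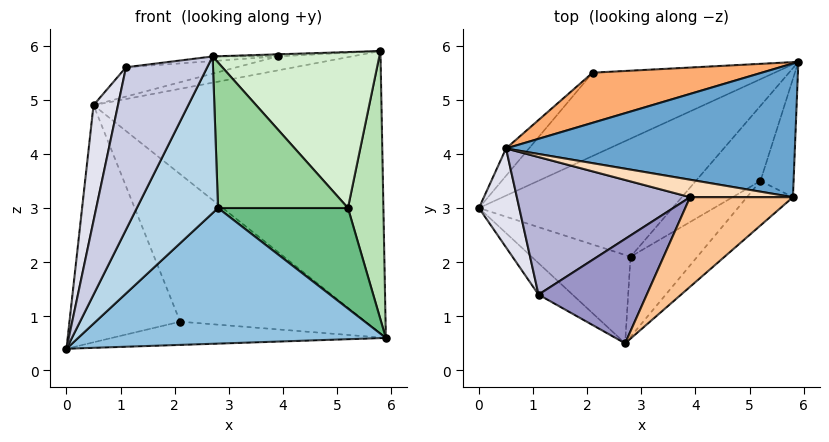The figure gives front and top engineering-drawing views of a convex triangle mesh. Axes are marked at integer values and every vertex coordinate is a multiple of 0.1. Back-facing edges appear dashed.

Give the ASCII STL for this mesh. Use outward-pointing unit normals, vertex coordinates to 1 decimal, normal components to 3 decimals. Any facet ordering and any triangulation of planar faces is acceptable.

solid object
 facet normal 0.073 0.902 0.427
  outer loop
   vertex 0.5 4.1 4.9
   vertex 5.8 3.2 5.9
   vertex 5.9 5.7 0.6
  endloop
 endfacet
 facet normal 0.345 -0.708 -0.616
  outer loop
   vertex 2.8 2.1 3.0
   vertex 0.0 3.0 0.4
   vertex 5.9 5.7 0.6
  endloop
 endfacet
 facet normal 0.174 -0.858 -0.484
  outer loop
   vertex 2.8 2.1 3.0
   vertex 2.7 0.5 5.8
   vertex 0.0 3.0 0.4
  endloop
 endfacet
 facet normal -0.090 0.267 -0.959
  outer loop
   vertex 2.1 5.5 0.9
   vertex 5.9 5.7 0.6
   vertex 0.0 3.0 0.4
  endloop
 endfacet
 facet normal -0.756 0.650 -0.075
  outer loop
   vertex 2.1 5.5 0.9
   vertex 0.0 3.0 0.4
   vertex 0.5 4.1 4.9
  endloop
 endfacet
 facet normal -0.024 0.947 0.322
  outer loop
   vertex 2.1 5.5 0.9
   vertex 0.5 4.1 4.9
   vertex 5.9 5.7 0.6
  endloop
 endfacet
 facet normal -0.053 0.023 0.998
  outer loop
   vertex 3.9 3.2 5.8
   vertex 2.7 0.5 5.8
   vertex 5.8 3.2 5.9
  endloop
 endfacet
 facet normal -0.041 0.625 0.780
  outer loop
   vertex 3.9 3.2 5.8
   vertex 5.8 3.2 5.9
   vertex 0.5 4.1 4.9
  endloop
 endfacet
 facet normal 0.423 -0.726 -0.542
  outer loop
   vertex 5.2 3.5 3.0
   vertex 2.8 2.1 3.0
   vertex 5.9 5.7 0.6
  endloop
 endfacet
 facet normal 0.455 -0.780 -0.429
  outer loop
   vertex 5.2 3.5 3.0
   vertex 2.7 0.5 5.8
   vertex 2.8 2.1 3.0
  endloop
 endfacet
 facet normal 0.831 -0.509 -0.225
  outer loop
   vertex 5.2 3.5 3.0
   vertex 5.9 5.7 0.6
   vertex 5.8 3.2 5.9
  endloop
 endfacet
 facet normal 0.646 -0.734 -0.210
  outer loop
   vertex 5.2 3.5 3.0
   vertex 5.8 3.2 5.9
   vertex 2.7 0.5 5.8
  endloop
 endfacet
 facet normal -0.099 0.044 0.994
  outer loop
   vertex 1.1 1.4 5.6
   vertex 2.7 0.5 5.8
   vertex 3.9 3.2 5.8
  endloop
 endfacet
 facet normal -0.200 0.204 0.958
  outer loop
   vertex 1.1 1.4 5.6
   vertex 3.9 3.2 5.8
   vertex 0.5 4.1 4.9
  endloop
 endfacet
 facet normal -0.467 -0.868 -0.168
  outer loop
   vertex 1.1 1.4 5.6
   vertex 0.0 3.0 0.4
   vertex 2.7 0.5 5.8
  endloop
 endfacet
 facet normal -0.973 -0.177 0.151
  outer loop
   vertex 1.1 1.4 5.6
   vertex 0.5 4.1 4.9
   vertex 0.0 3.0 0.4
  endloop
 endfacet
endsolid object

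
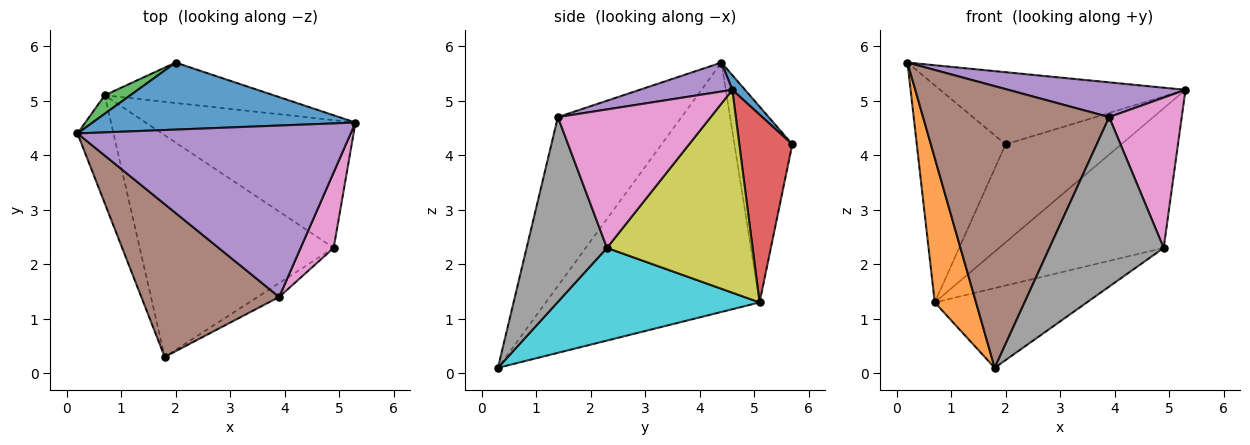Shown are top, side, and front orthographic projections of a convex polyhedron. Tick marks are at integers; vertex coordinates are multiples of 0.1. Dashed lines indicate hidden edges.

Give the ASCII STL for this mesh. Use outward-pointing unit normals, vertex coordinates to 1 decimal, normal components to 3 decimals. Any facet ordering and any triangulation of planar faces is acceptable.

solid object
 facet normal 0.038 0.732 0.680
  outer loop
   vertex 2.0 5.7 4.2
   vertex 0.2 4.4 5.7
   vertex 5.3 4.6 5.2
  endloop
 endfacet
 facet normal -0.972 -0.188 -0.140
  outer loop
   vertex 0.7 5.1 1.3
   vertex 1.8 0.3 0.1
   vertex 0.2 4.4 5.7
  endloop
 endfacet
 facet normal -0.544 0.836 0.071
  outer loop
   vertex 0.7 5.1 1.3
   vertex 0.2 4.4 5.7
   vertex 2.0 5.7 4.2
  endloop
 endfacet
 facet normal 0.390 0.851 -0.351
  outer loop
   vertex 0.7 5.1 1.3
   vertex 2.0 5.7 4.2
   vertex 5.3 4.6 5.2
  endloop
 endfacet
 facet normal 0.103 -0.198 0.975
  outer loop
   vertex 3.9 1.4 4.7
   vertex 5.3 4.6 5.2
   vertex 0.2 4.4 5.7
  endloop
 endfacet
 facet normal -0.504 -0.759 0.412
  outer loop
   vertex 3.9 1.4 4.7
   vertex 0.2 4.4 5.7
   vertex 1.8 0.3 0.1
  endloop
 endfacet
 facet normal 0.883 -0.419 0.211
  outer loop
   vertex 4.9 2.3 2.3
   vertex 5.3 4.6 5.2
   vertex 3.9 1.4 4.7
  endloop
 endfacet
 facet normal 0.574 -0.816 -0.067
  outer loop
   vertex 4.9 2.3 2.3
   vertex 3.9 1.4 4.7
   vertex 1.8 0.3 0.1
  endloop
 endfacet
 facet normal 0.546 0.618 -0.565
  outer loop
   vertex 4.9 2.3 2.3
   vertex 0.7 5.1 1.3
   vertex 5.3 4.6 5.2
  endloop
 endfacet
 facet normal 0.410 0.309 -0.858
  outer loop
   vertex 4.9 2.3 2.3
   vertex 1.8 0.3 0.1
   vertex 0.7 5.1 1.3
  endloop
 endfacet
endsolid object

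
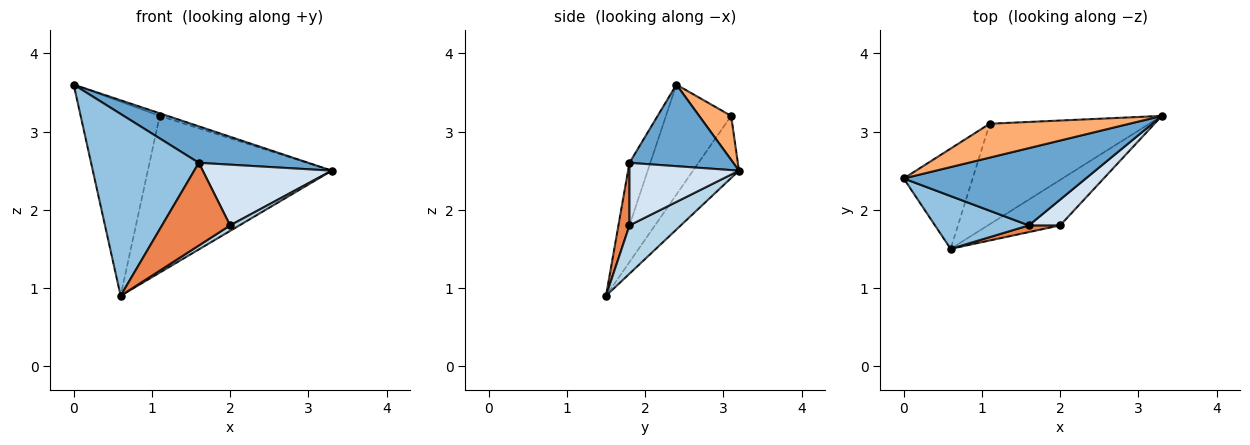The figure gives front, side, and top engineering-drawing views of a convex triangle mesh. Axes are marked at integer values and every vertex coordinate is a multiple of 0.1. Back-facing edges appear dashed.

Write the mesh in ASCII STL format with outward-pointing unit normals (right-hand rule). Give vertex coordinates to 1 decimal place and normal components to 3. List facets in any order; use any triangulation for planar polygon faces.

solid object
 facet normal 0.375 -0.396 0.838
  outer loop
   vertex 1.6 1.8 2.6
   vertex 3.3 3.2 2.5
   vertex 0.0 2.4 3.6
  endloop
 endfacet
 facet normal -0.183 -0.944 0.274
  outer loop
   vertex 1.6 1.8 2.6
   vertex 0.0 2.4 3.6
   vertex 0.6 1.5 0.9
  endloop
 endfacet
 facet normal 0.553 -0.100 -0.827
  outer loop
   vertex 2.0 1.8 1.8
   vertex 0.6 1.5 0.9
   vertex 3.3 3.2 2.5
  endloop
 endfacet
 facet normal 0.616 -0.725 0.308
  outer loop
   vertex 2.0 1.8 1.8
   vertex 3.3 3.2 2.5
   vertex 1.6 1.8 2.6
  endloop
 endfacet
 facet normal 0.160 -0.984 0.080
  outer loop
   vertex 2.0 1.8 1.8
   vertex 1.6 1.8 2.6
   vertex 0.6 1.5 0.9
  endloop
 endfacet
 facet normal 0.299 0.073 0.951
  outer loop
   vertex 1.1 3.1 3.2
   vertex 0.0 2.4 3.6
   vertex 3.3 3.2 2.5
  endloop
 endfacet
 facet normal -0.591 0.717 -0.370
  outer loop
   vertex 1.1 3.1 3.2
   vertex 0.6 1.5 0.9
   vertex 0.0 2.4 3.6
  endloop
 endfacet
 facet normal -0.206 0.824 -0.528
  outer loop
   vertex 1.1 3.1 3.2
   vertex 3.3 3.2 2.5
   vertex 0.6 1.5 0.9
  endloop
 endfacet
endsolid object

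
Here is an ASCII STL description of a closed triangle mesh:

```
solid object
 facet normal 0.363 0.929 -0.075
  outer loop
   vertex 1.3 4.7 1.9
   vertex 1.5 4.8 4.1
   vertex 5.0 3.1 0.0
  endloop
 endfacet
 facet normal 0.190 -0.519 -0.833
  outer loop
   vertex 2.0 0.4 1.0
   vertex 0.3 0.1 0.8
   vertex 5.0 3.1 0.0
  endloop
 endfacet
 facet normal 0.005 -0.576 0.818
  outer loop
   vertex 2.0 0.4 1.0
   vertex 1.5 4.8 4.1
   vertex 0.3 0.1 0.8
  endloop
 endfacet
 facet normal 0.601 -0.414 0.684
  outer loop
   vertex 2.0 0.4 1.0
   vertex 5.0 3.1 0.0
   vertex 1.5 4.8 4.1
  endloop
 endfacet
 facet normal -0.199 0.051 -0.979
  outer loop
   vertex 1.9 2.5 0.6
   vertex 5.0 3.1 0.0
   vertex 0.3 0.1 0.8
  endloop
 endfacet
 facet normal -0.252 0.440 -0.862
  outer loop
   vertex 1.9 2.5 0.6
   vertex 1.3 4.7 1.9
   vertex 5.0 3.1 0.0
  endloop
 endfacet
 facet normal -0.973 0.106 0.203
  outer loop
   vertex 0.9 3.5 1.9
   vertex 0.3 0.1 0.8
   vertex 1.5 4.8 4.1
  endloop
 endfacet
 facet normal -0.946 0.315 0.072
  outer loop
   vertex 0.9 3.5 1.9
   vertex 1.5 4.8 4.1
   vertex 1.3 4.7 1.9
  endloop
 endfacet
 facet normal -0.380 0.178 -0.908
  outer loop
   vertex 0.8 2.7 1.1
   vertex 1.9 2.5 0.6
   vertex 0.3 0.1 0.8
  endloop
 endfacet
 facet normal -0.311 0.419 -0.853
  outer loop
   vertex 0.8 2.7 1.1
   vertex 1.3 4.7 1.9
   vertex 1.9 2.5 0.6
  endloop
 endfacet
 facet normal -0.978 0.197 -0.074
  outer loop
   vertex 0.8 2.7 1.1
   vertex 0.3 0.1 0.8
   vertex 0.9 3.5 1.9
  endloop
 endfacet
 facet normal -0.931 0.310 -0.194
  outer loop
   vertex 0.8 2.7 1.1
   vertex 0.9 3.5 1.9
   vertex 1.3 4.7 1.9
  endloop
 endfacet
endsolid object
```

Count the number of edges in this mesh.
18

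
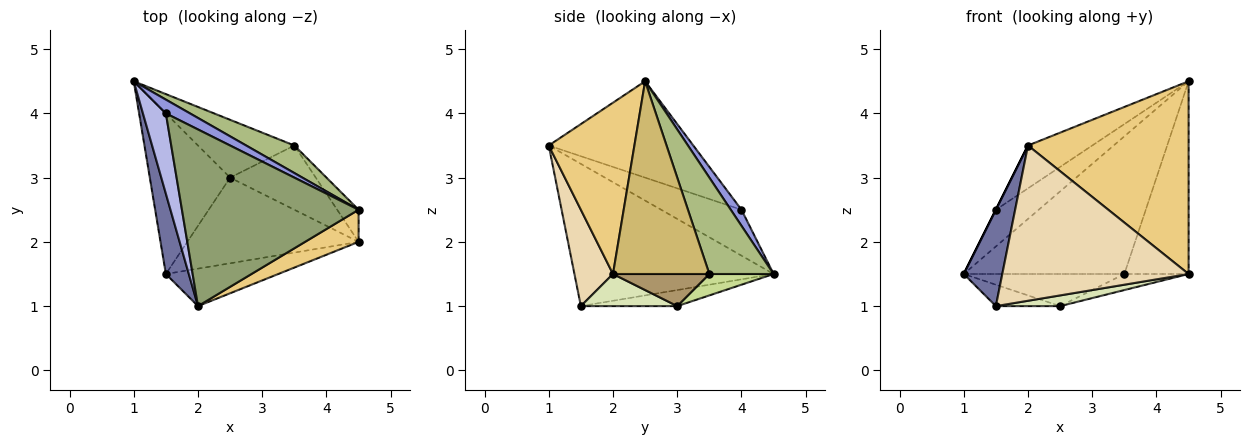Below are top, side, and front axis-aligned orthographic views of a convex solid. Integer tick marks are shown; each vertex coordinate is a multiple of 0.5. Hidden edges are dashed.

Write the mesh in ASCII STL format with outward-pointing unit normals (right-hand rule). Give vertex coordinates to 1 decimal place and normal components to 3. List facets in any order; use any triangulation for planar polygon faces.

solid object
 facet normal -0.970 -0.188 0.156
  outer loop
   vertex 1.5 1.5 1.0
   vertex 2.0 1.0 3.5
   vertex 1.0 4.5 1.5
  endloop
 endfacet
 facet normal -0.194 0.130 -0.972
  outer loop
   vertex 1.5 1.5 1.0
   vertex 1.0 4.5 1.5
   vertex 2.5 3.0 1.0
  endloop
 endfacet
 facet normal 0.228 0.912 0.342
  outer loop
   vertex 1.5 4.0 2.5
   vertex 4.5 2.5 4.5
   vertex 1.0 4.5 1.5
  endloop
 endfacet
 facet normal -0.894 0.000 0.447
  outer loop
   vertex 1.5 4.0 2.5
   vertex 1.0 4.5 1.5
   vertex 2.0 1.0 3.5
  endloop
 endfacet
 facet normal -0.468 0.208 0.859
  outer loop
   vertex 1.5 4.0 2.5
   vertex 2.0 1.0 3.5
   vertex 4.5 2.5 4.5
  endloop
 endfacet
 facet normal 0.365 0.913 0.183
  outer loop
   vertex 3.5 3.5 1.5
   vertex 1.0 4.5 1.5
   vertex 4.5 2.5 4.5
  endloop
 endfacet
 facet normal 0.191 0.477 -0.858
  outer loop
   vertex 3.5 3.5 1.5
   vertex 2.5 3.0 1.0
   vertex 1.0 4.5 1.5
  endloop
 endfacet
 facet normal 0.183 -0.122 -0.976
  outer loop
   vertex 4.5 2.0 1.5
   vertex 1.5 1.5 1.0
   vertex 2.5 3.0 1.0
  endloop
 endfacet
 facet normal 0.342 0.228 -0.912
  outer loop
   vertex 4.5 2.0 1.5
   vertex 2.5 3.0 1.0
   vertex 3.5 3.5 1.5
  endloop
 endfacet
 facet normal 0.829 0.552 -0.092
  outer loop
   vertex 4.5 2.0 1.5
   vertex 3.5 3.5 1.5
   vertex 4.5 2.5 4.5
  endloop
 endfacet
 facet normal 0.466 -0.873 0.145
  outer loop
   vertex 4.5 2.0 1.5
   vertex 4.5 2.5 4.5
   vertex 2.0 1.0 3.5
  endloop
 endfacet
 facet normal 0.197 -0.953 -0.230
  outer loop
   vertex 4.5 2.0 1.5
   vertex 2.0 1.0 3.5
   vertex 1.5 1.5 1.0
  endloop
 endfacet
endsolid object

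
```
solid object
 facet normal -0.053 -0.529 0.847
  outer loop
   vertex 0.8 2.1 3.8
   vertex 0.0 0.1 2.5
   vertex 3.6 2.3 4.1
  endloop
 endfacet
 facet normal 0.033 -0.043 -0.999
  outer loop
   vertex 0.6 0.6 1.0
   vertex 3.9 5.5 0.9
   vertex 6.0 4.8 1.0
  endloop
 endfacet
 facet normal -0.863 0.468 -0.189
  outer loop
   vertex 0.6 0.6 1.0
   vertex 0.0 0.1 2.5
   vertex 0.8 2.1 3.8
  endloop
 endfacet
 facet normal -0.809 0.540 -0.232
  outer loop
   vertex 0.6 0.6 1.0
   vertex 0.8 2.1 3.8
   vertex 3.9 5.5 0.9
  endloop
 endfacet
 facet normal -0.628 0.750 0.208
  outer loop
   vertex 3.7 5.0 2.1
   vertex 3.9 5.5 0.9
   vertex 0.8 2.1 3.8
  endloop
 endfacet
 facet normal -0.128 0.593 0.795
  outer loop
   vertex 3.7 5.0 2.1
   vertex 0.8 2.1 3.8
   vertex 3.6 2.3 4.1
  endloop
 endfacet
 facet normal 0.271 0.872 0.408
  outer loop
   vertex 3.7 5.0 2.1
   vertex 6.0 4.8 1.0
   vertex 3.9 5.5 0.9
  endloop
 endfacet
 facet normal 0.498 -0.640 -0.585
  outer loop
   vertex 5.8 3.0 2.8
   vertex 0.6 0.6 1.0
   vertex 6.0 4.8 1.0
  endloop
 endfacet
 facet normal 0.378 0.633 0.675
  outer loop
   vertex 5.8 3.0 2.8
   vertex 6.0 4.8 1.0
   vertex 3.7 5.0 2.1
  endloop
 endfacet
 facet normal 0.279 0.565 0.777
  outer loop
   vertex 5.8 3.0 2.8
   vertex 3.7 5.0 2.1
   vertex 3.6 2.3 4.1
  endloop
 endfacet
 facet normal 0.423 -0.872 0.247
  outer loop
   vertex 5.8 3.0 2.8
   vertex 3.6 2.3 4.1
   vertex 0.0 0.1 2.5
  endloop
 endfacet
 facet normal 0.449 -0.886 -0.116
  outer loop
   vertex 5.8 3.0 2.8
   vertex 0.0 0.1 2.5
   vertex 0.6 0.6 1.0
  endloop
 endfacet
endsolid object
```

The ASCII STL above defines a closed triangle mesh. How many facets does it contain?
12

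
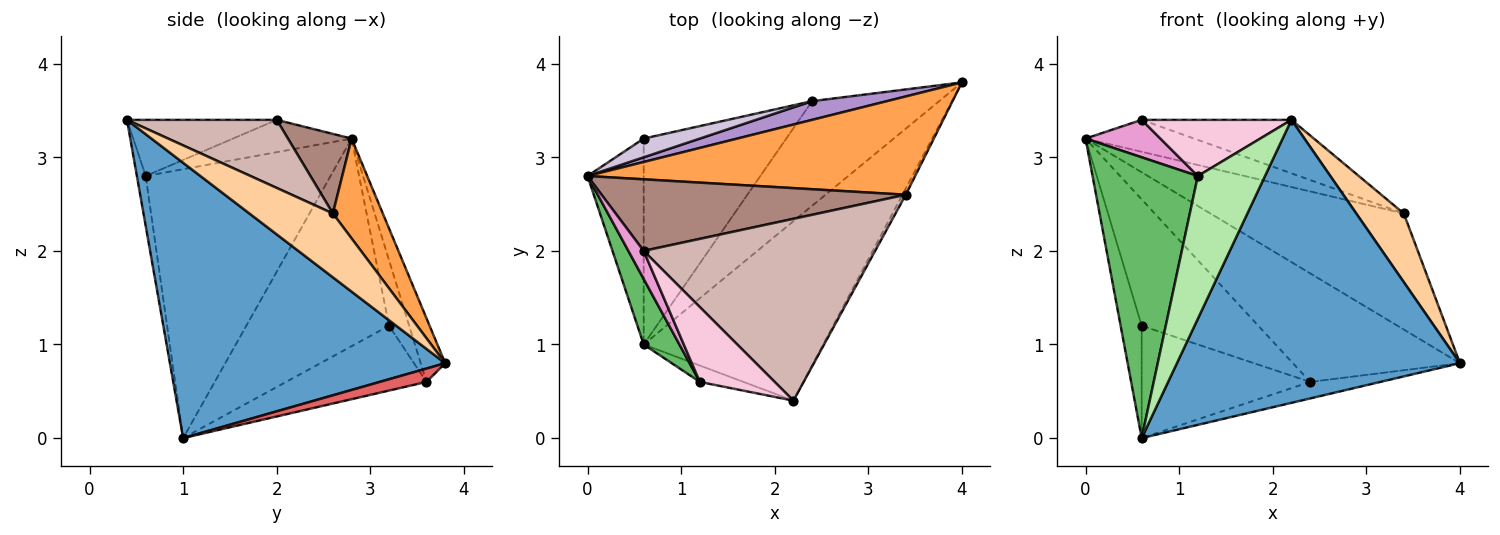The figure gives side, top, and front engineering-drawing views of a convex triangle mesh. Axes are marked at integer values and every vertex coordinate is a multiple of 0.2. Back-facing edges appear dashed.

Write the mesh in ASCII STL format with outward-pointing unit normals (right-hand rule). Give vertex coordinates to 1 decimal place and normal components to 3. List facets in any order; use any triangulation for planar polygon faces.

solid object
 facet normal 0.635 -0.653 -0.414
  outer loop
   vertex 0.6 1.0 0.0
   vertex 4.0 3.8 0.8
   vertex 2.2 0.4 3.4
  endloop
 endfacet
 facet normal -0.956 0.141 -0.258
  outer loop
   vertex 0.6 3.2 1.2
   vertex 0.6 1.0 0.0
   vertex 0.0 2.8 3.2
  endloop
 endfacet
 facet normal 0.193 0.749 0.634
  outer loop
   vertex 3.4 2.6 2.4
   vertex 4.0 3.8 0.8
   vertex 0.0 2.8 3.2
  endloop
 endfacet
 facet normal 0.868 -0.494 -0.045
  outer loop
   vertex 3.4 2.6 2.4
   vertex 2.2 0.4 3.4
   vertex 4.0 3.8 0.8
  endloop
 endfacet
 facet normal -0.863 -0.492 0.115
  outer loop
   vertex 1.2 0.6 2.8
   vertex 0.0 2.8 3.2
   vertex 0.6 1.0 0.0
  endloop
 endfacet
 facet normal -0.129 -0.985 -0.113
  outer loop
   vertex 1.2 0.6 2.8
   vertex 0.6 1.0 0.0
   vertex 2.2 0.4 3.4
  endloop
 endfacet
 facet normal 0.103 0.155 -0.982
  outer loop
   vertex 2.4 3.6 0.6
   vertex 4.0 3.8 0.8
   vertex 0.6 1.0 0.0
  endloop
 endfacet
 facet normal -0.371 0.445 -0.815
  outer loop
   vertex 2.4 3.6 0.6
   vertex 0.6 1.0 0.0
   vertex 0.6 3.2 1.2
  endloop
 endfacet
 facet normal -0.143 0.975 0.168
  outer loop
   vertex 2.4 3.6 0.6
   vertex 0.0 2.8 3.2
   vertex 4.0 3.8 0.8
  endloop
 endfacet
 facet normal -0.169 0.975 0.144
  outer loop
   vertex 2.4 3.6 0.6
   vertex 0.6 3.2 1.2
   vertex 0.0 2.8 3.2
  endloop
 endfacet
 facet normal 0.232 0.396 0.888
  outer loop
   vertex 0.6 2.0 3.4
   vertex 3.4 2.6 2.4
   vertex 0.0 2.8 3.2
  endloop
 endfacet
 facet normal 0.272 0.272 0.923
  outer loop
   vertex 0.6 2.0 3.4
   vertex 2.2 0.4 3.4
   vertex 3.4 2.6 2.4
  endloop
 endfacet
 facet normal -0.785 -0.496 0.372
  outer loop
   vertex 0.6 2.0 3.4
   vertex 0.0 2.8 3.2
   vertex 1.2 0.6 2.8
  endloop
 endfacet
 facet normal -0.514 -0.514 0.686
  outer loop
   vertex 0.6 2.0 3.4
   vertex 1.2 0.6 2.8
   vertex 2.2 0.4 3.4
  endloop
 endfacet
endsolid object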